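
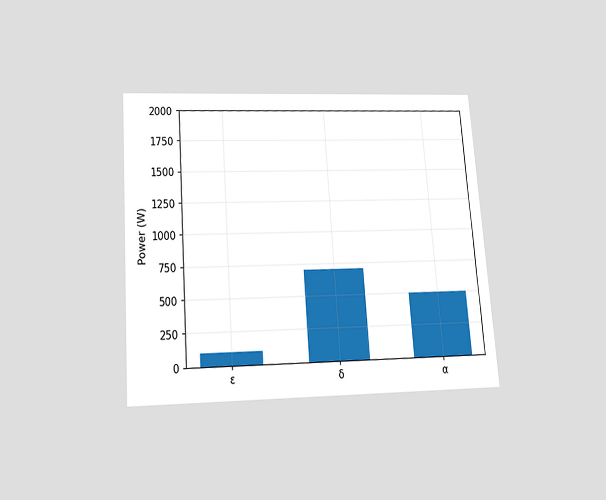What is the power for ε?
100W

The chart is tilted about 4° counter-clockwise and viewed slightly from below. Reading along the chart's y-axis, the ε bar reaches 100W.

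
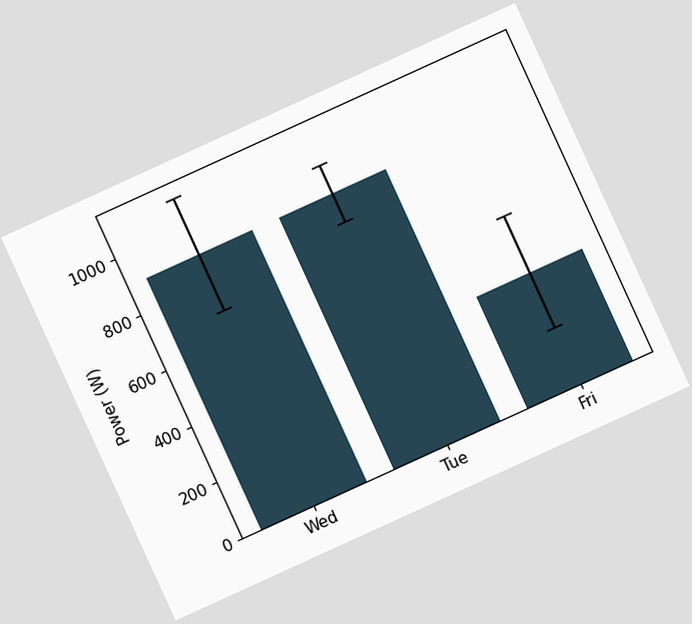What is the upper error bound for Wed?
The chart is tilted about 25° counter-clockwise. The Wed bar's upper whisker reaches 1100W.

1100W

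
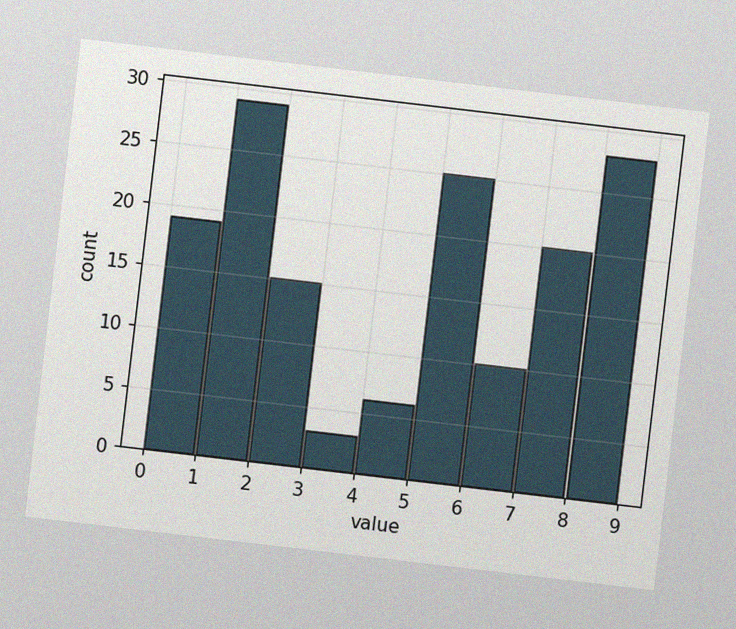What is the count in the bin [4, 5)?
The chart is tilted about 7° clockwise, with some photo noise. The [4, 5) bin has height 6.

6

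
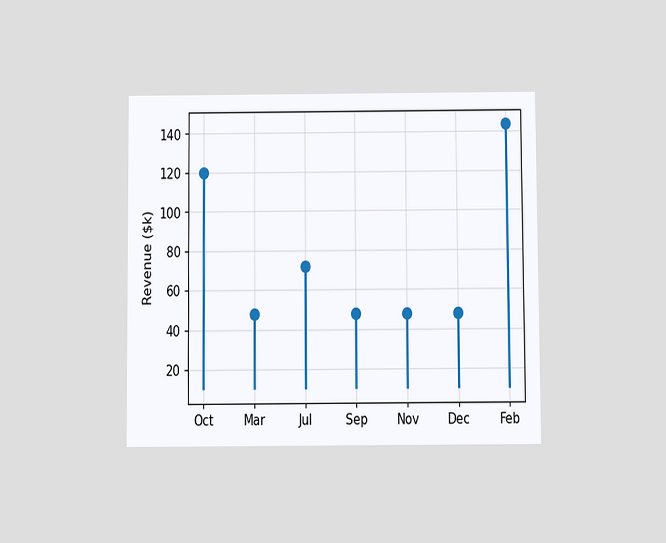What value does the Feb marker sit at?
The chart is viewed slightly from below. The Feb marker sits at $144k.

$144k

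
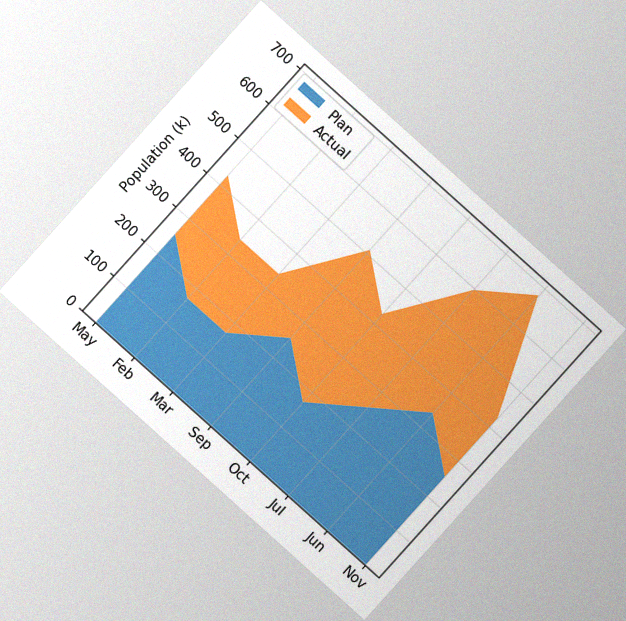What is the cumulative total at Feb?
340k

The chart is tilted about 42° clockwise, with some photo noise. The stacked total at Feb reaches 340k.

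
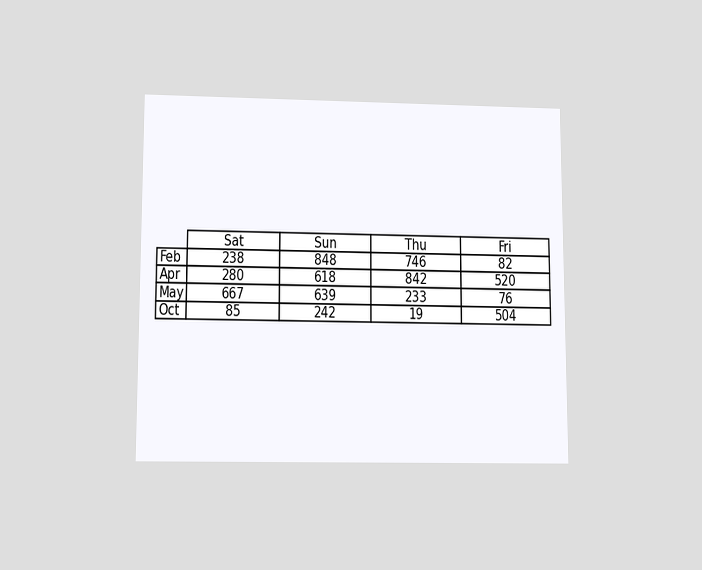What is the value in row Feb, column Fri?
82

The chart is viewed slightly from below. The (Feb, Fri) cell reads 82.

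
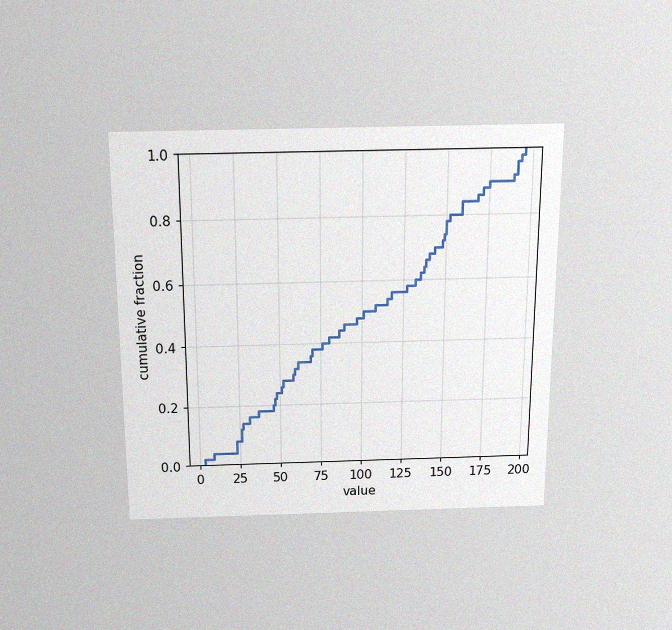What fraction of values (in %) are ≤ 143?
The chart is viewed slightly from above, with some photo noise. At x=143 the ECDF step is at 70%.

70%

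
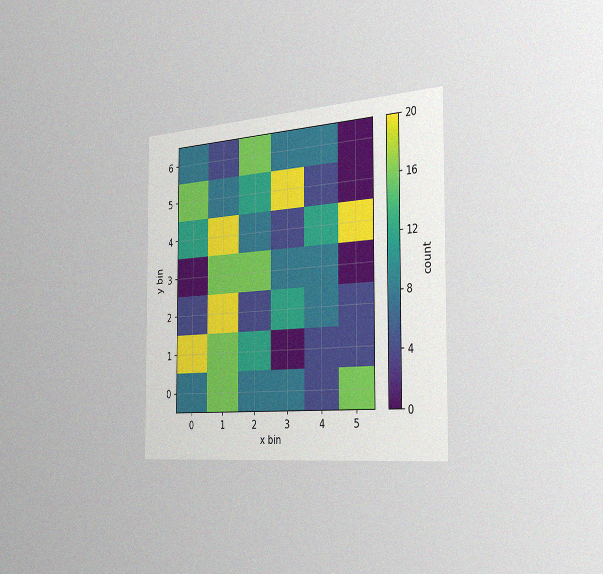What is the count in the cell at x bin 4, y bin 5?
The chart is viewed slightly from the right, with some photo noise. Matching the cell (4, 5) against the colorbar gives 4.

4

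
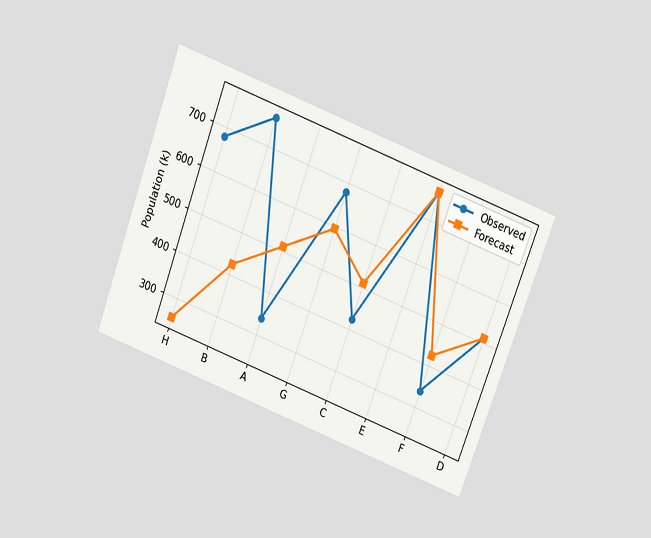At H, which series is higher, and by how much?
Observed, by 425k

The chart is tilted about 21° clockwise and viewed at a slight angle. At H, Observed sits above the other line by 425k.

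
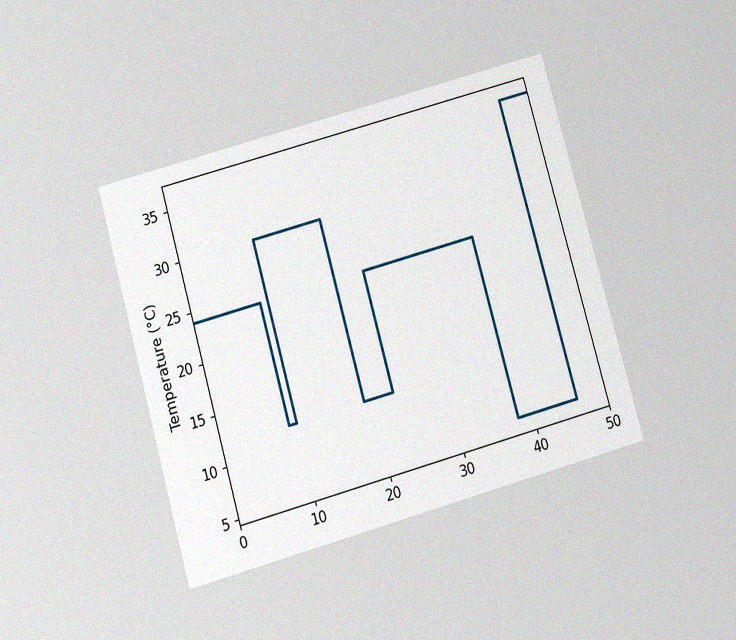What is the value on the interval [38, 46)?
6°C

The chart is tilted about 16° counter-clockwise and viewed slightly from below, with some photo noise. On [38, 46) the step sits at 6°C.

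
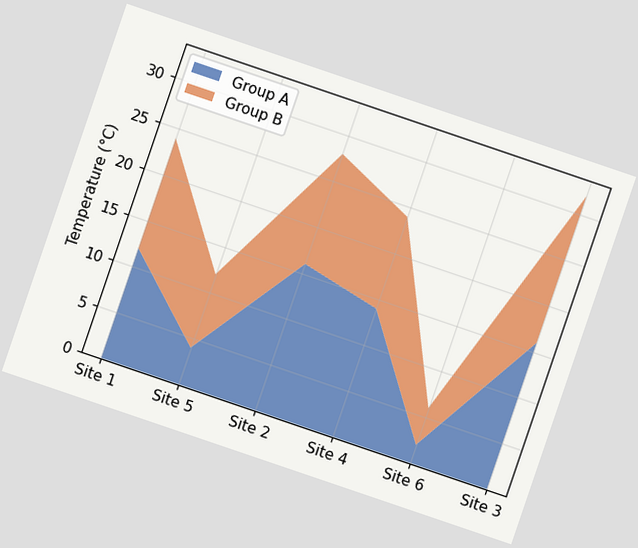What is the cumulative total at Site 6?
6°C

The chart is tilted about 19° clockwise. The stacked total at Site 6 reaches 6°C.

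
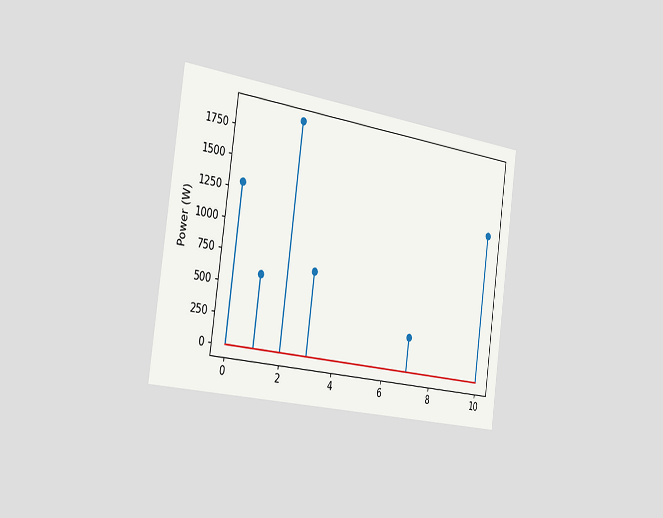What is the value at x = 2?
The chart is tilted about 8° clockwise and viewed slightly from the left. The stem at x=2 reaches 1900W.

1900W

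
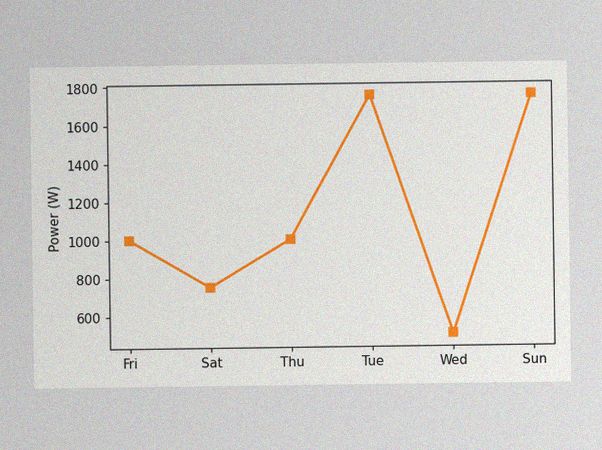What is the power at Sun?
The image has some photo noise and uneven lighting. At Sun, the line is at 1750W.

1750W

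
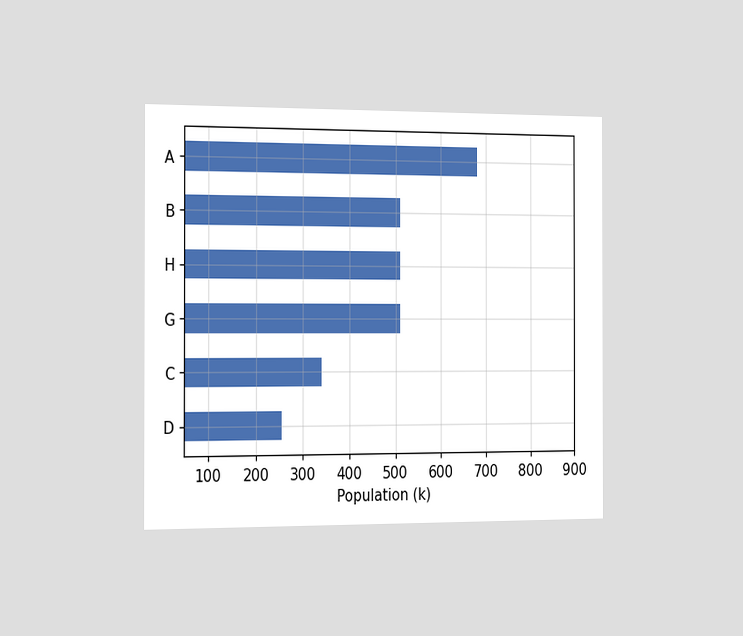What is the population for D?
255k

The chart is viewed slightly from the left. Reading along the chart's x-axis, the D bar reaches 255k.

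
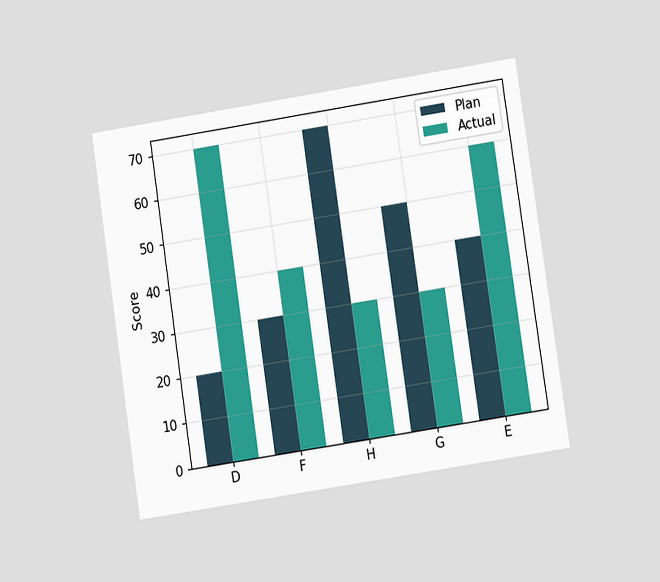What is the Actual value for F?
40

The chart is tilted about 9° counter-clockwise and viewed at a slight angle. The Actual bar at F reaches 40 on the y-axis.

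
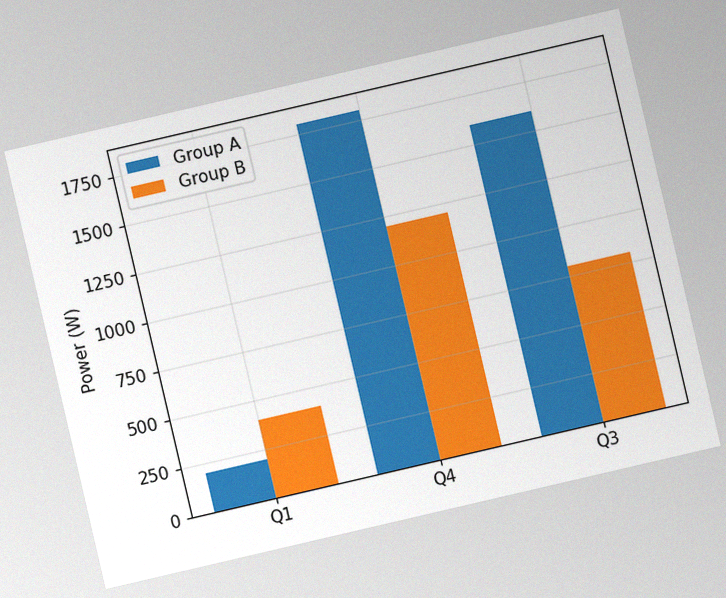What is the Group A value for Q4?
1800W

The chart is tilted about 13° counter-clockwise, with some photo noise. The Group A bar at Q4 reaches 1800W on the y-axis.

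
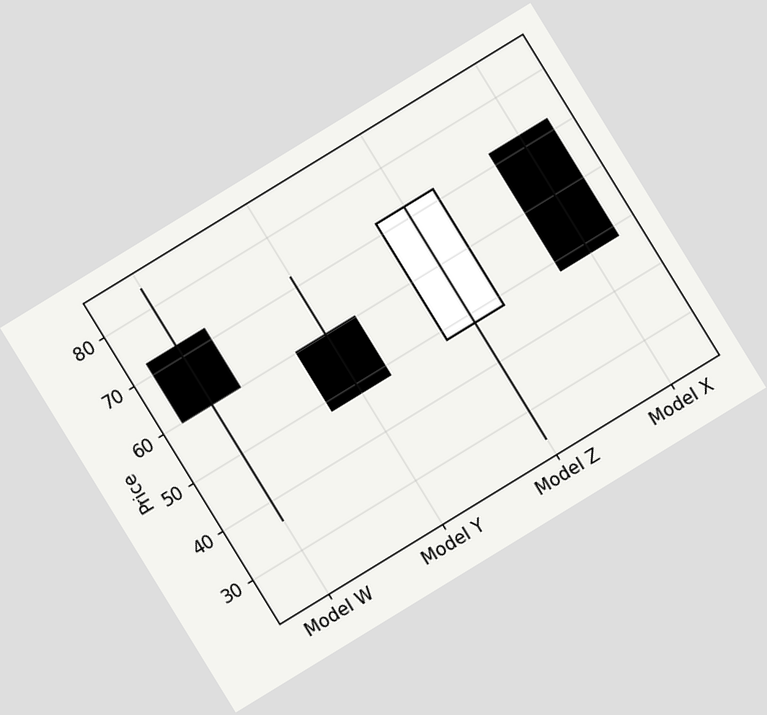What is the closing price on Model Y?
48

The chart is tilted about 32° counter-clockwise. The Model Y candle closes at 48.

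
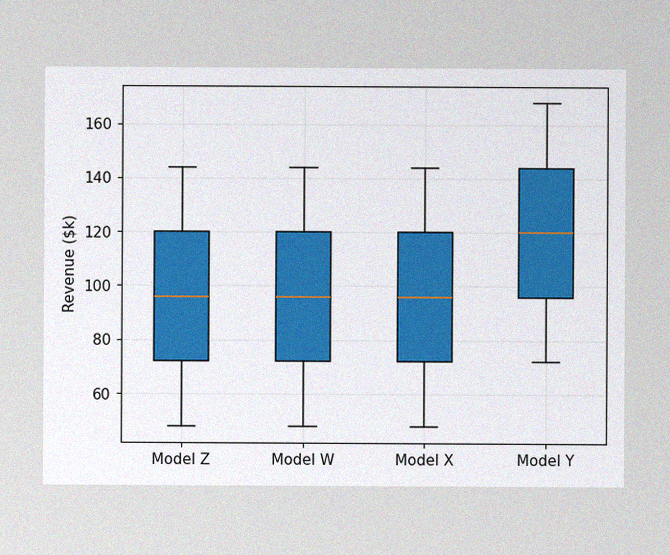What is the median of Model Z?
The image has some photo noise and uneven lighting. The median line in the Model Z box sits at $96k.

$96k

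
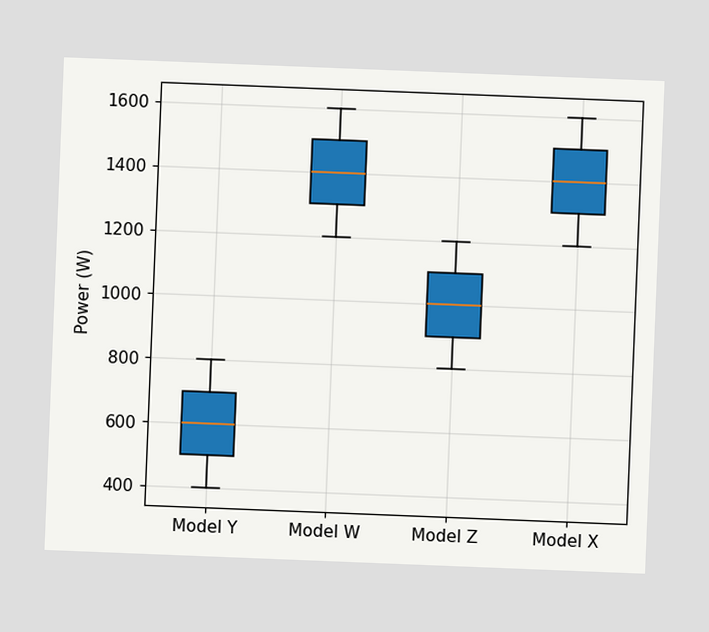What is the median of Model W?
The chart is tilted about 2° clockwise. The median line in the Model W box sits at 1400W.

1400W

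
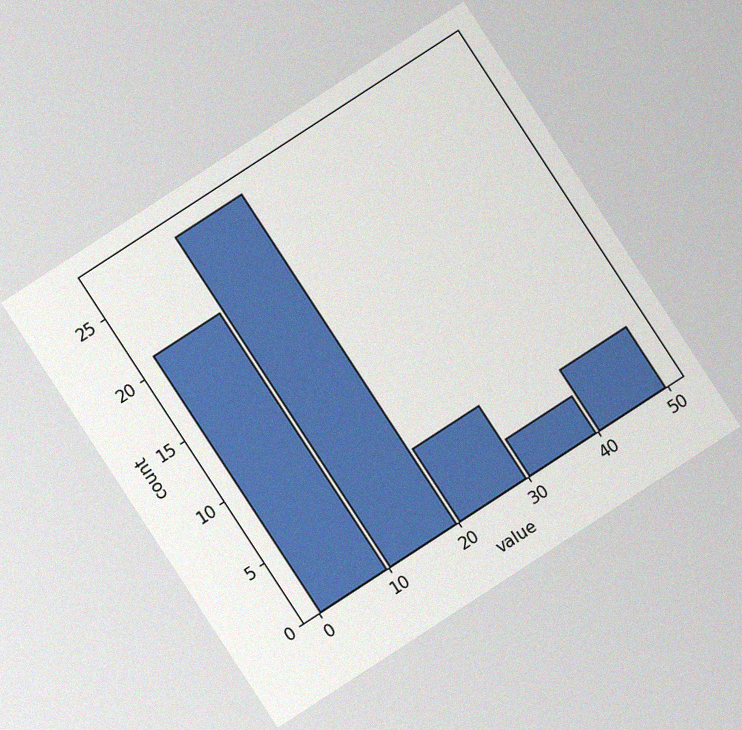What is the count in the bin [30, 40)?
3

The chart is tilted about 33° counter-clockwise, with some photo noise. The [30, 40) bin has height 3.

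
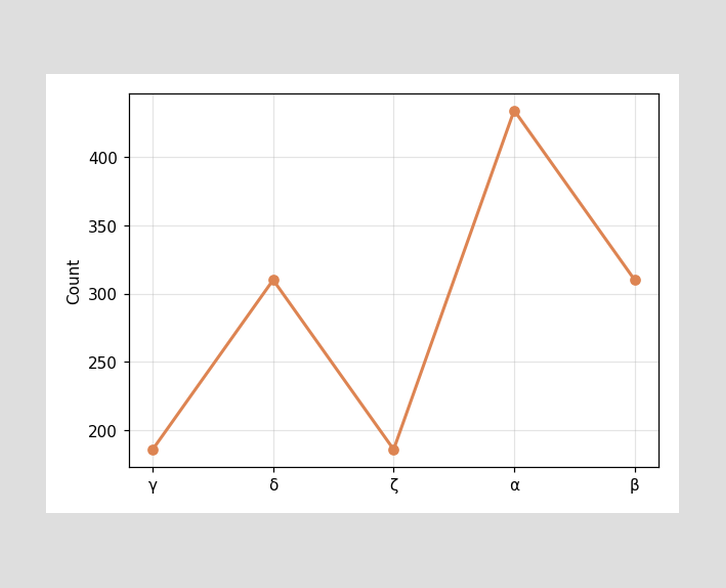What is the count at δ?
310

At δ, the line is at 310.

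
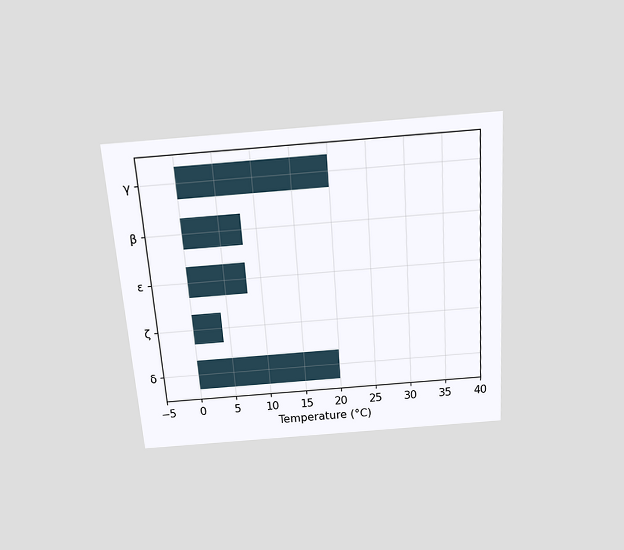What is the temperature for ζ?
The chart is tilted about 4° counter-clockwise and viewed slightly from above. Reading along the chart's x-axis, the ζ bar reaches 4°C.

4°C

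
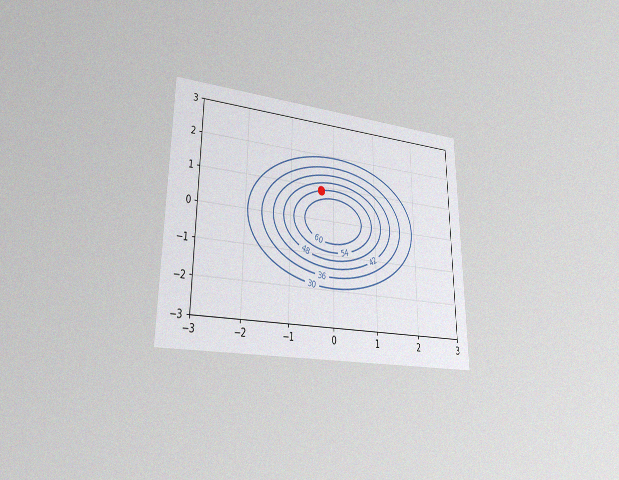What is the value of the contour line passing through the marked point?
The chart is viewed at a slight angle, with some photo noise. The marked point sits on the contour labelled 54.

54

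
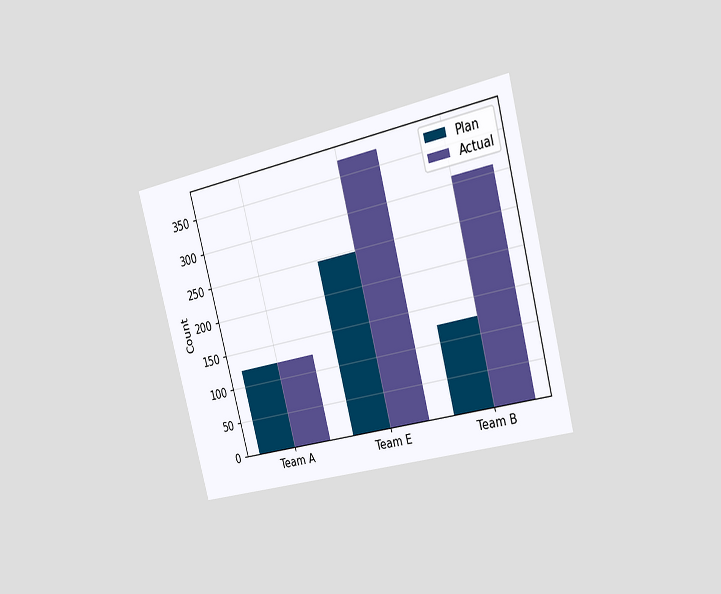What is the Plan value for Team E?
The chart is tilted about 15° counter-clockwise and viewed slightly from the right. The Plan bar at Team E reaches 248 on the y-axis.

248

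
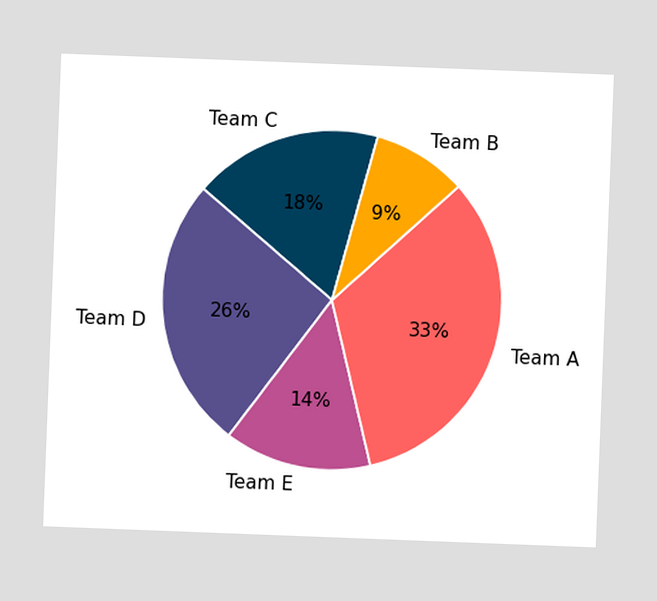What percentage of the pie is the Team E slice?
The chart is tilted about 2° clockwise. The Team E slice takes up 14% of the pie.

14%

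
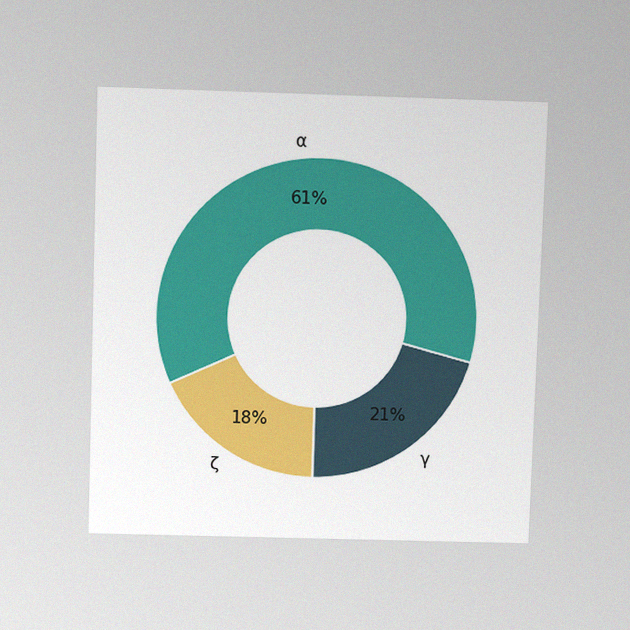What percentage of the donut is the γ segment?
The chart is viewed slightly from above, with some photo noise. The γ segment takes up 21% of the ring.

21%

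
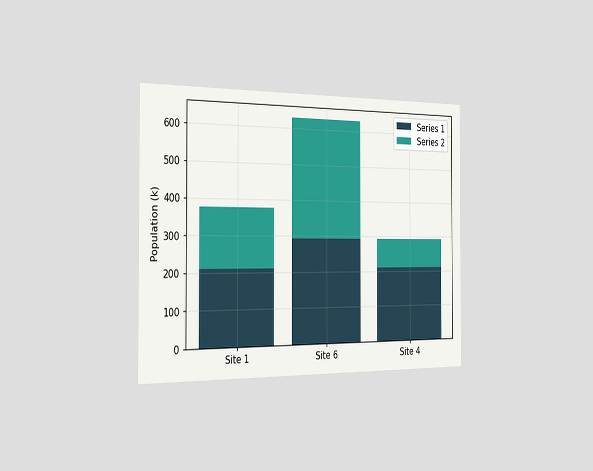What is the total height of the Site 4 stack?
294k

The chart is viewed slightly from the left. The Site 4 stack's top reaches 294k on the y-axis.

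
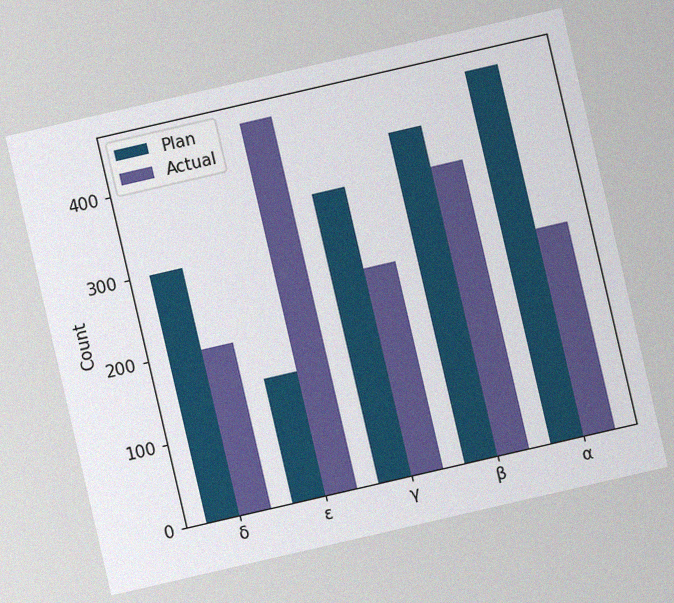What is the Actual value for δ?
The chart is tilted about 13° counter-clockwise, with some photo noise. The Actual bar at δ reaches 200 on the y-axis.

200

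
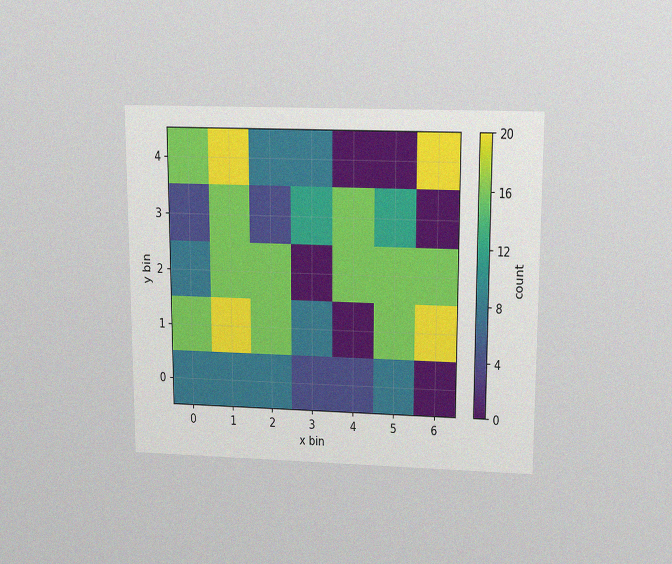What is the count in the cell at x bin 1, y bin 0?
8

The chart is viewed slightly from above, with some photo noise. Matching the cell (1, 0) against the colorbar gives 8.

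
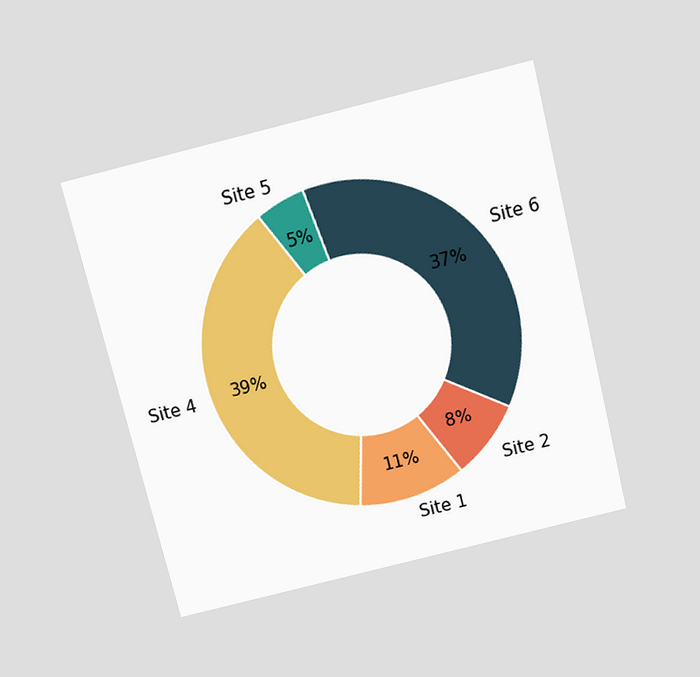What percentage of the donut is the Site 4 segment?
39%

The chart is tilted about 14° counter-clockwise and viewed slightly from above. The Site 4 segment takes up 39% of the ring.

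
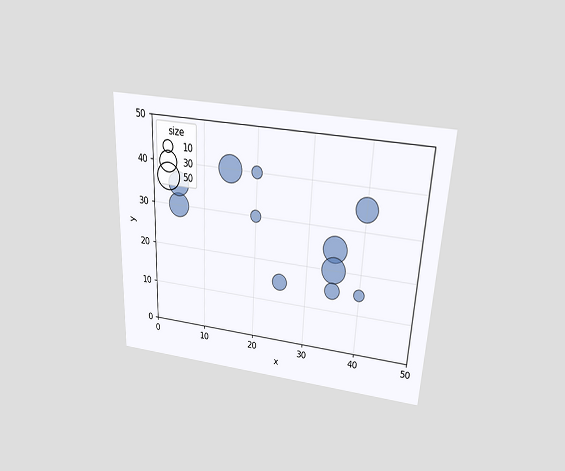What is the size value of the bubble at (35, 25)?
The chart is tilted about 3° clockwise and viewed slightly from above. Matching the bubble at (35, 25) against the size legend gives 50.

50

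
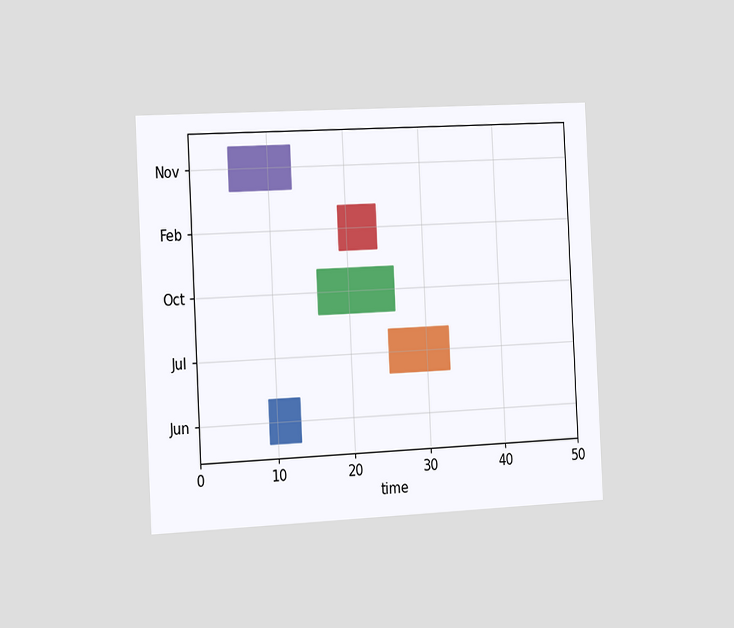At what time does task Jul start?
The chart is tilted about 3° counter-clockwise and viewed slightly from the left. The Jul bar begins at t=25.

25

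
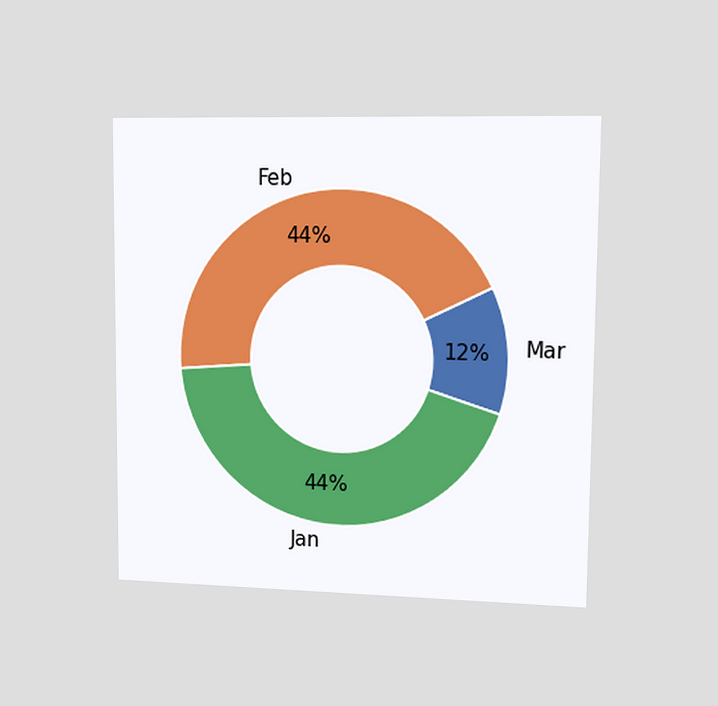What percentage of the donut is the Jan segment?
44%

The chart is viewed slightly from the right. The Jan segment takes up 44% of the ring.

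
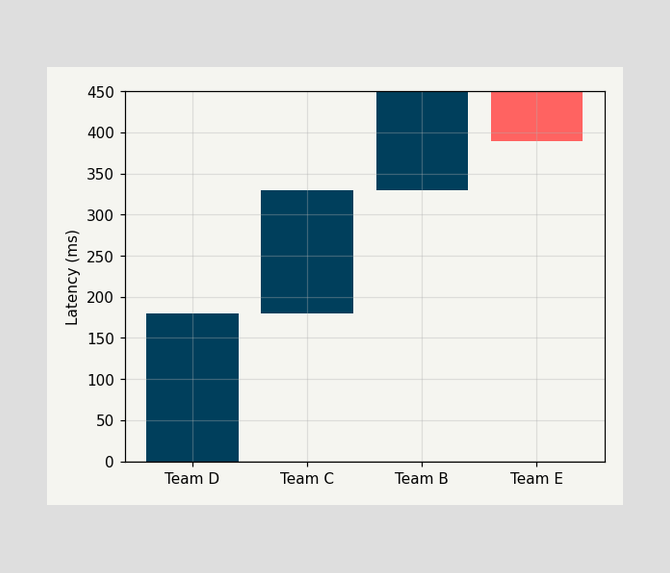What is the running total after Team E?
After Team E the running total reaches 390ms.

390ms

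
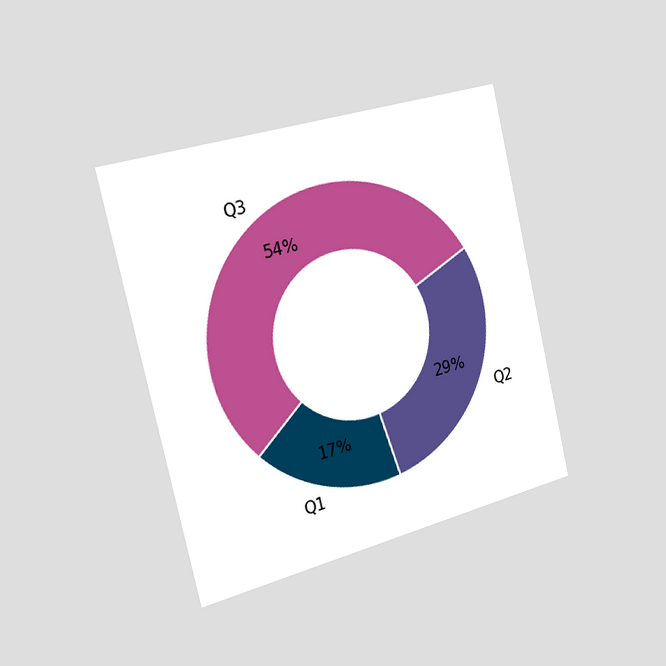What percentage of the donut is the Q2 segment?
29%

The chart is tilted about 13° counter-clockwise and viewed slightly from the left. The Q2 segment takes up 29% of the ring.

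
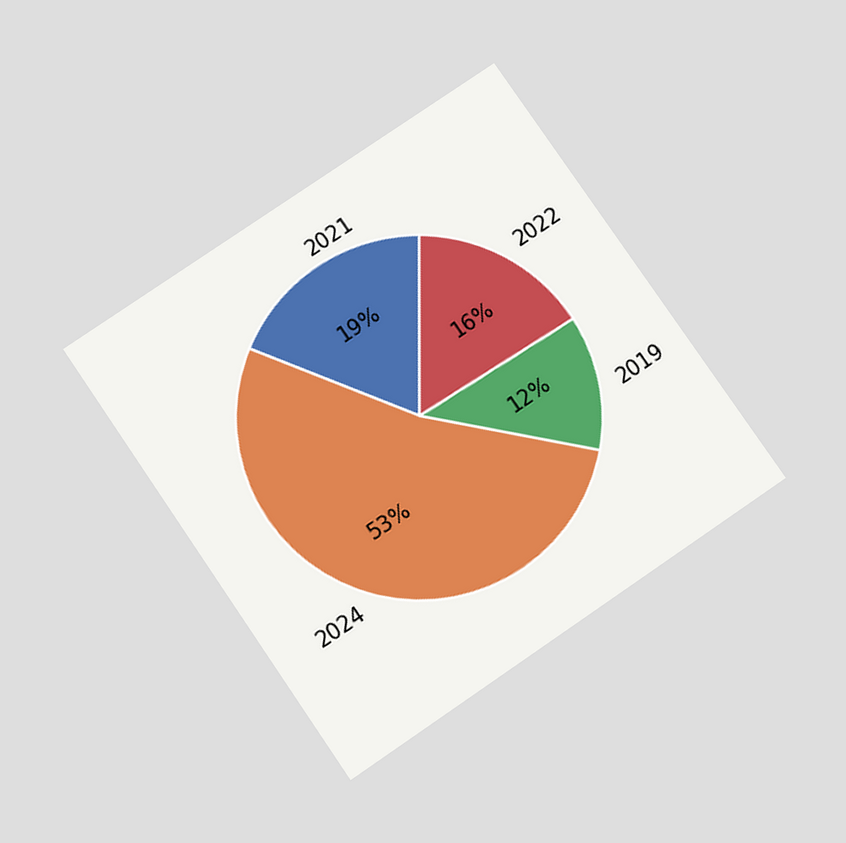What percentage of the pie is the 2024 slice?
The chart is tilted about 34° counter-clockwise and viewed slightly from below. The 2024 slice takes up 53% of the pie.

53%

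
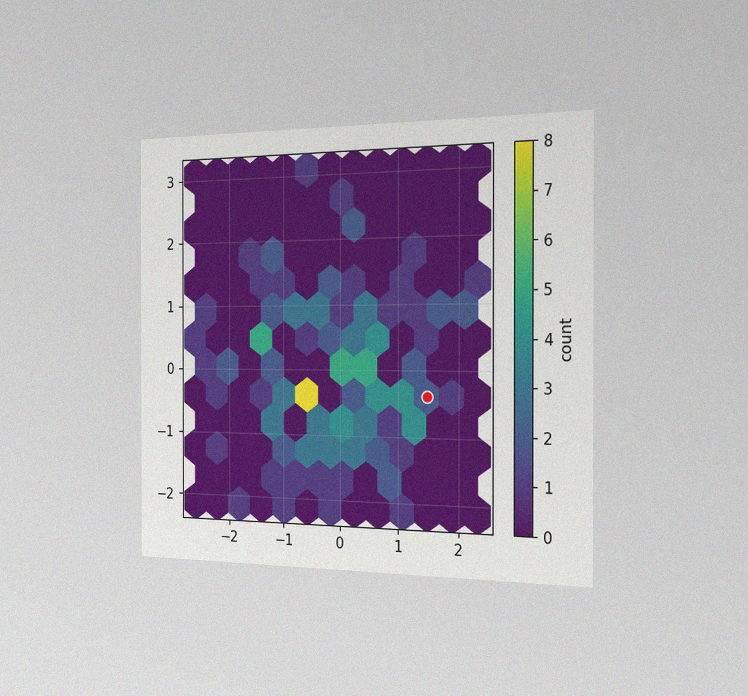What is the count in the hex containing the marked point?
2

The chart is viewed slightly from the right, with some photo noise. The marked hex reads 2 on the colorbar.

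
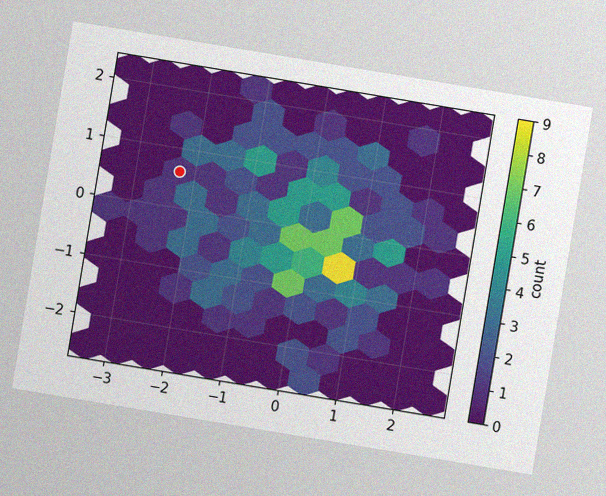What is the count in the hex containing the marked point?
The chart is tilted about 9° clockwise, with some photo noise. The marked hex reads 1 on the colorbar.

1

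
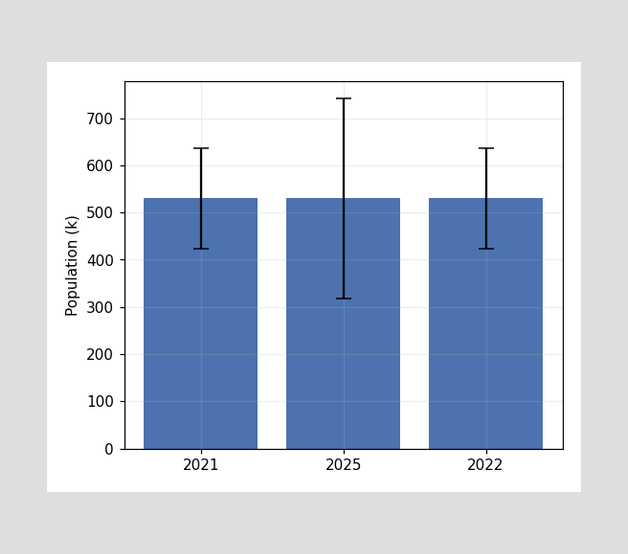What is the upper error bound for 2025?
The 2025 bar's upper whisker reaches 742k.

742k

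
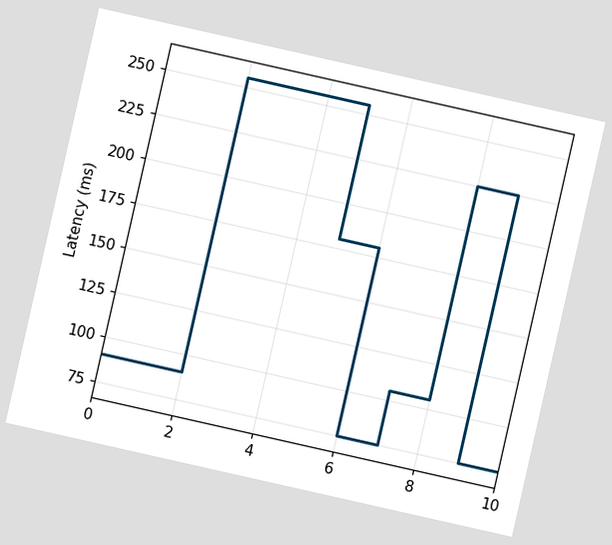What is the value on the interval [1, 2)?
The chart is tilted about 13° clockwise. On [1, 2) the step sits at 90ms.

90ms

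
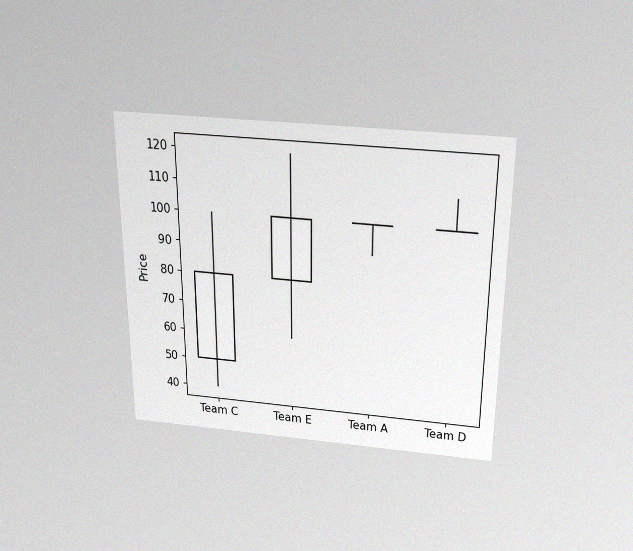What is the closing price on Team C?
80

The chart is viewed slightly from above, with some photo noise. The Team C candle closes at 80.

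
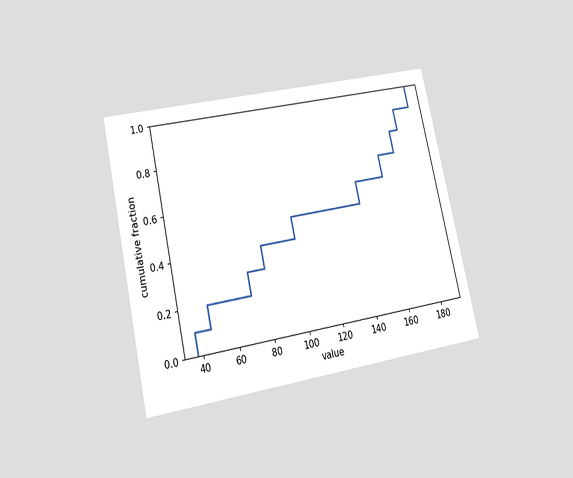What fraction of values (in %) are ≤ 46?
The chart is tilted about 12° counter-clockwise and viewed at a slight angle. At x=46 the ECDF step is at 20%.

20%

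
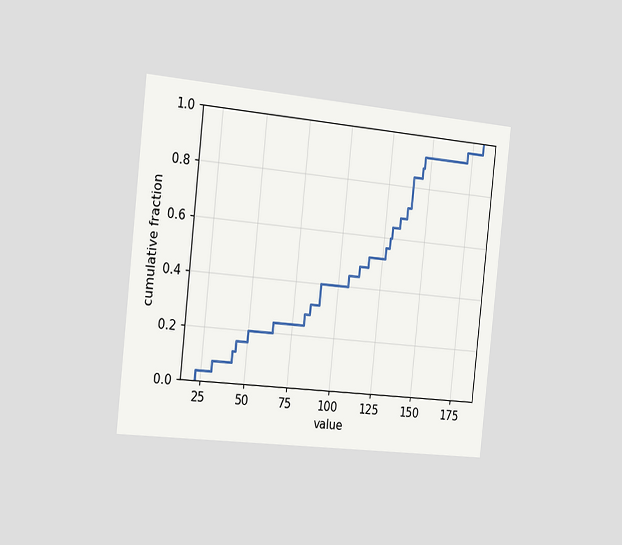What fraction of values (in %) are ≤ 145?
88%

The chart is tilted about 6° clockwise and viewed slightly from the left. At x=145 the ECDF step is at 88%.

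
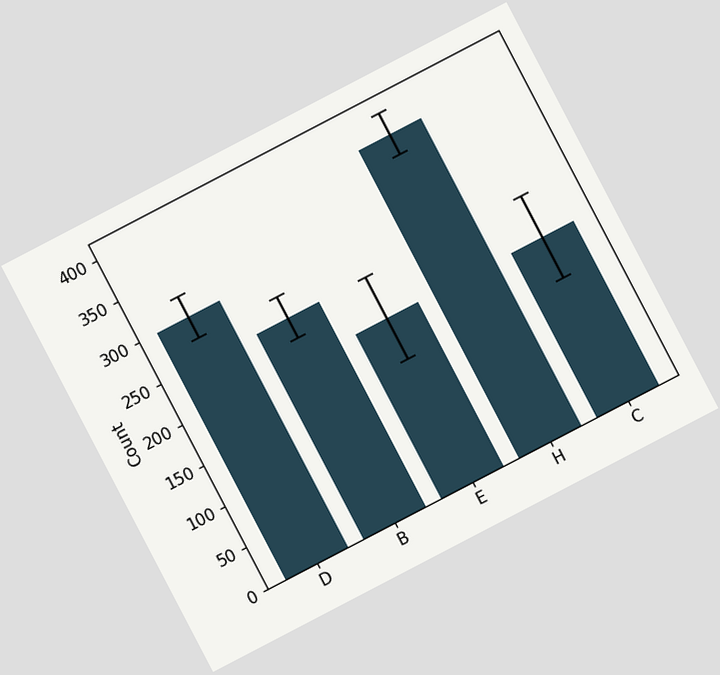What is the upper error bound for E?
The chart is tilted about 28° counter-clockwise. The E bar's upper whisker reaches 250.

250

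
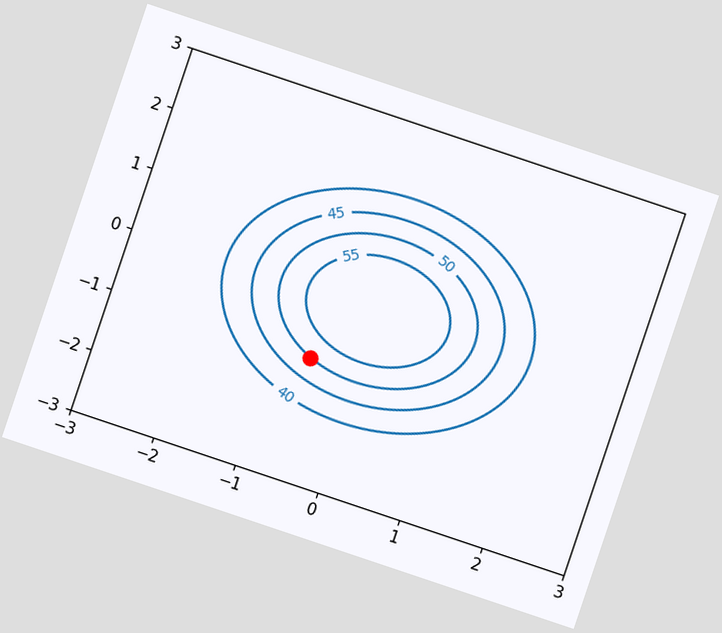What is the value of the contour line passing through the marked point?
The chart is tilted about 19° clockwise. The marked point sits on the contour labelled 50.

50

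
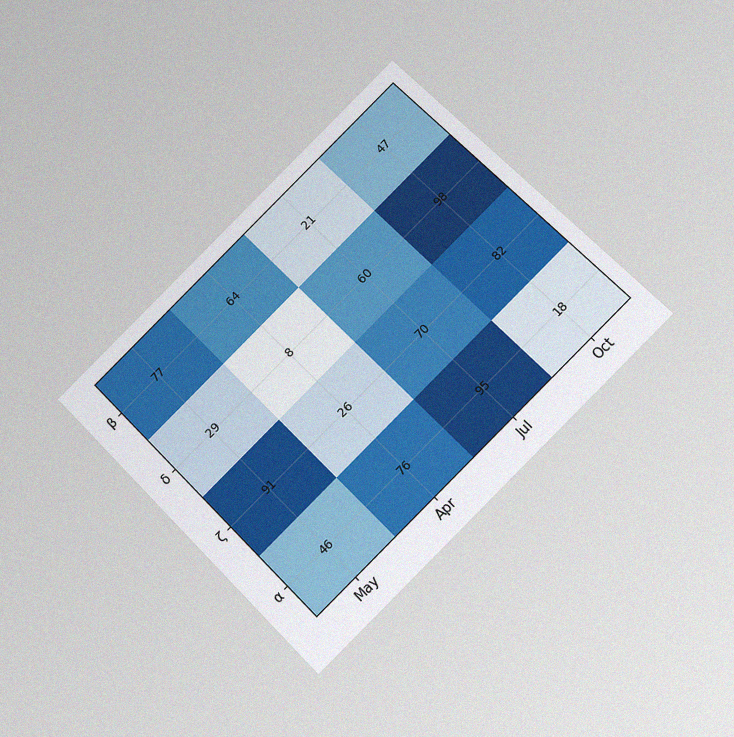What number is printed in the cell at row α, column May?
The chart is tilted about 45° counter-clockwise and viewed at a slight angle, with some photo noise. The (α, May) cell reads 46.

46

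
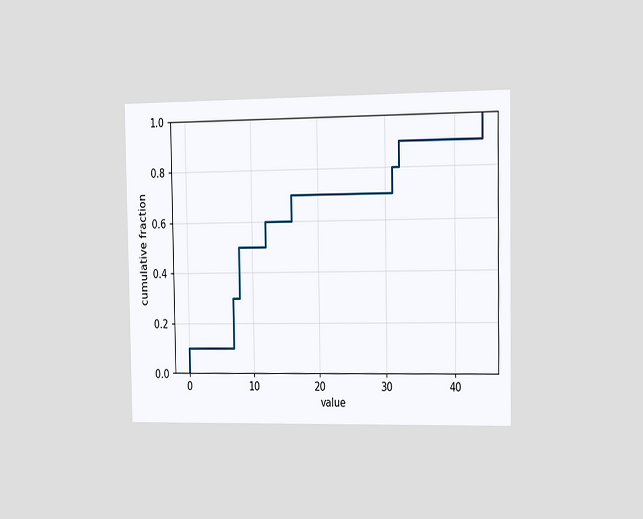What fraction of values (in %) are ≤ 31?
80%

The chart is viewed slightly from the right. At x=31 the ECDF step is at 80%.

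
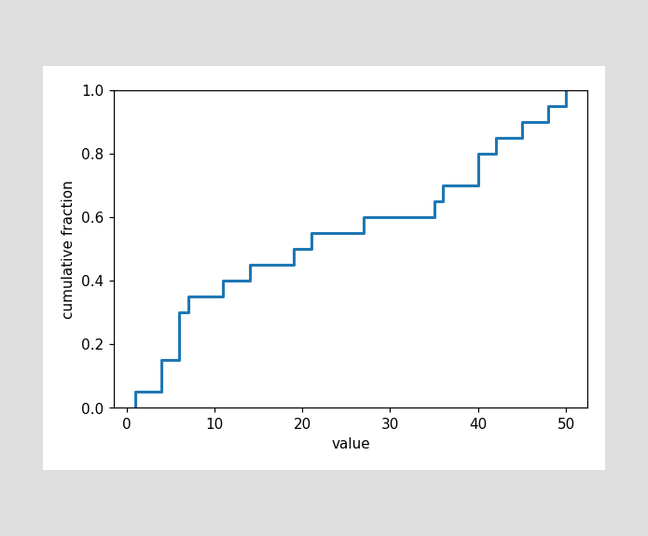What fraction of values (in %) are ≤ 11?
40%

At x=11 the ECDF step is at 40%.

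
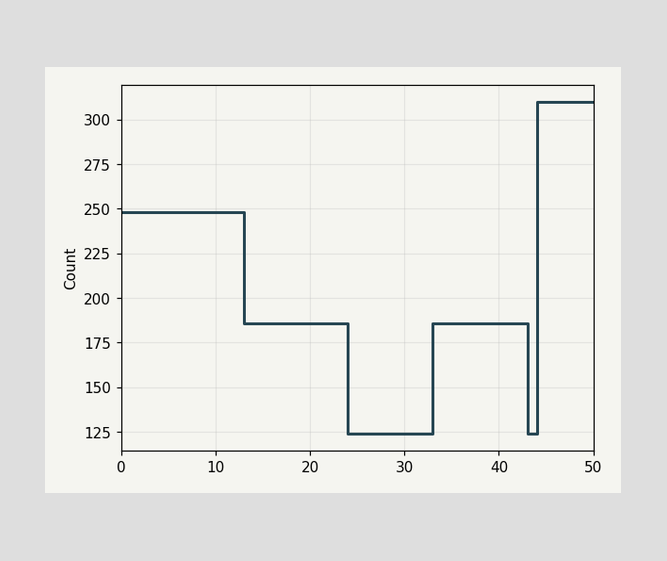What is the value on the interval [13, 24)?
On [13, 24) the step sits at 186.

186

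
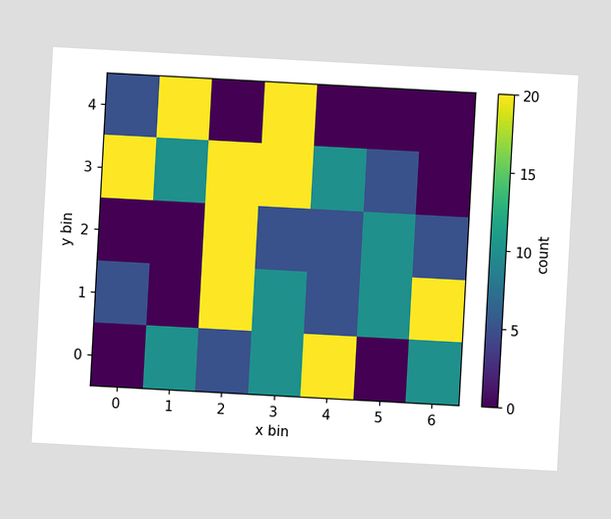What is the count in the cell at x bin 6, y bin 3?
The chart is tilted about 3° clockwise. Matching the cell (6, 3) against the colorbar gives 0.

0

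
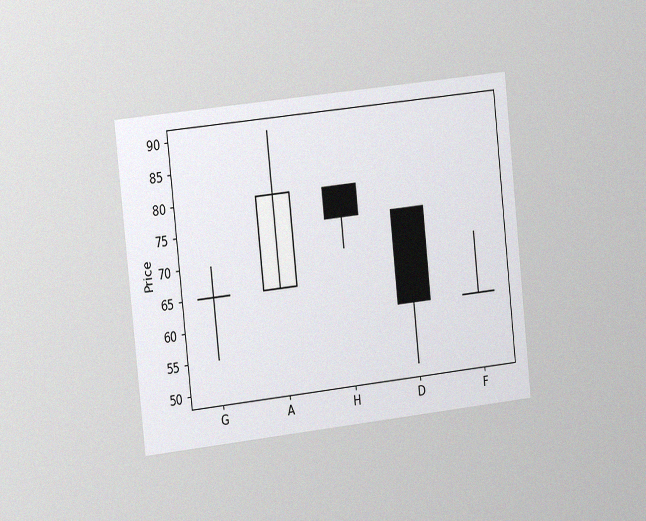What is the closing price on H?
The chart is tilted about 6° counter-clockwise and viewed slightly from the left, with some photo noise. The H candle closes at 75.

75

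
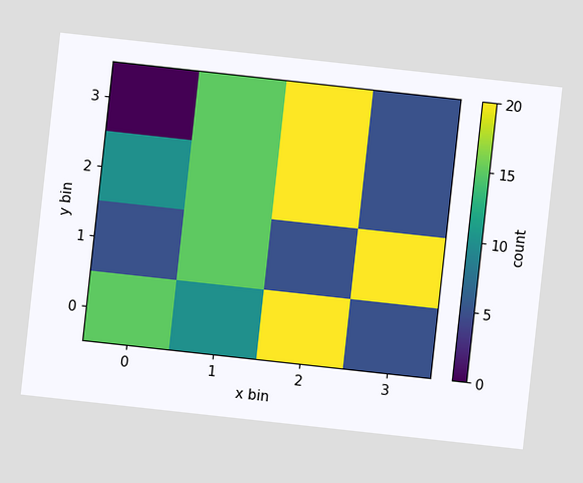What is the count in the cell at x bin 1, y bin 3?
The chart is tilted about 6° clockwise. Matching the cell (1, 3) against the colorbar gives 15.

15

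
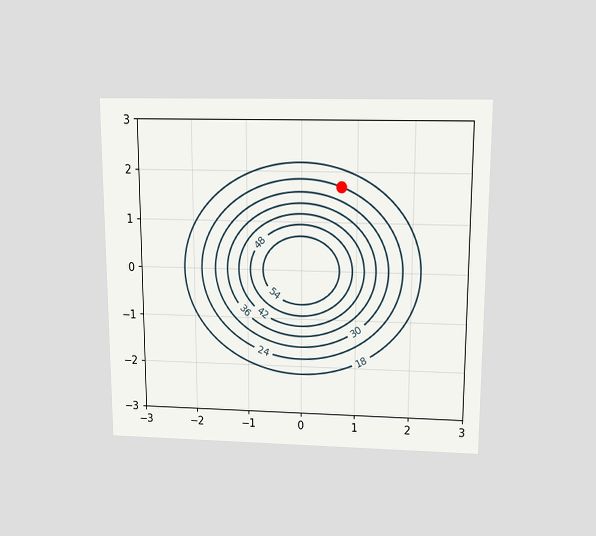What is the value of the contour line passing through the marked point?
24

The chart is viewed slightly from above. The marked point sits on the contour labelled 24.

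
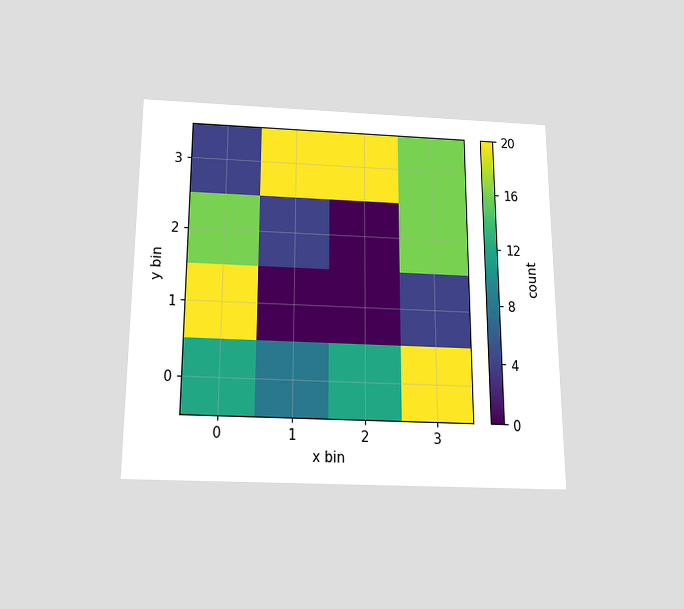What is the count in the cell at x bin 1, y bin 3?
20

The chart is viewed slightly from below. Matching the cell (1, 3) against the colorbar gives 20.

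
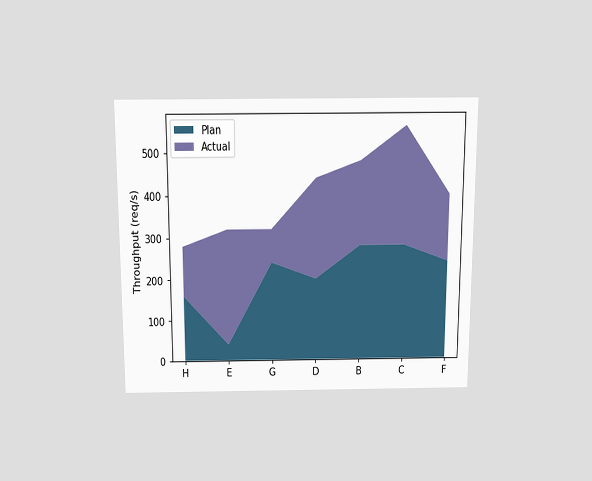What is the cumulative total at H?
The chart is viewed slightly from above. The stacked total at H reaches 280req/s.

280req/s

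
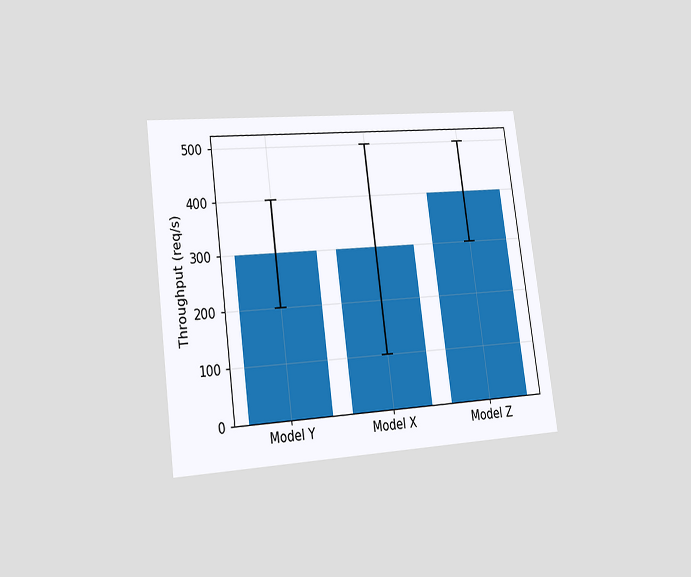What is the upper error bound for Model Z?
500req/s

The chart is tilted about 8° counter-clockwise and viewed slightly from the left. The Model Z bar's upper whisker reaches 500req/s.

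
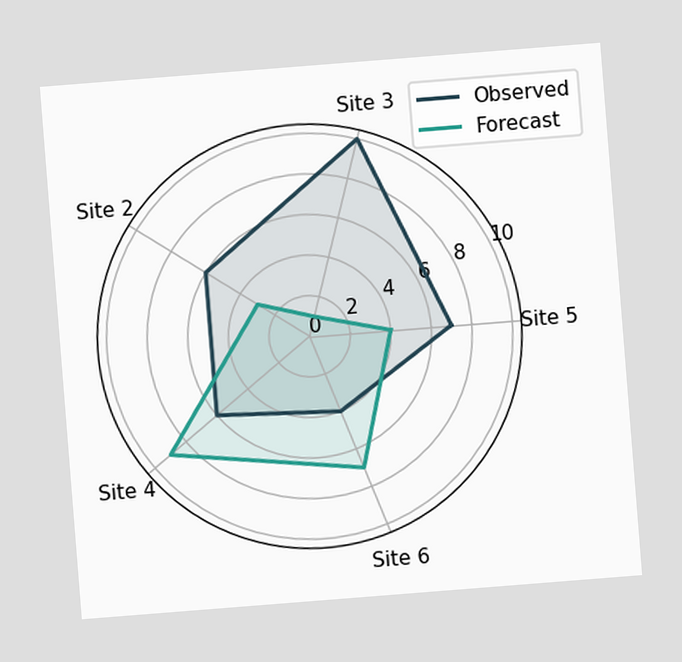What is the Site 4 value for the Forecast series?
9

The chart is tilted about 5° counter-clockwise. On the Site 4 axis, Forecast reaches 9.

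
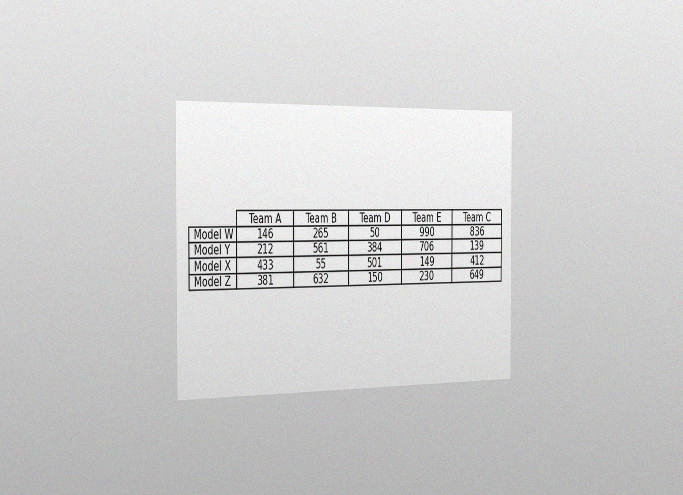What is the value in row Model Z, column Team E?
230

The chart is viewed slightly from the left, with some photo noise. The (Model Z, Team E) cell reads 230.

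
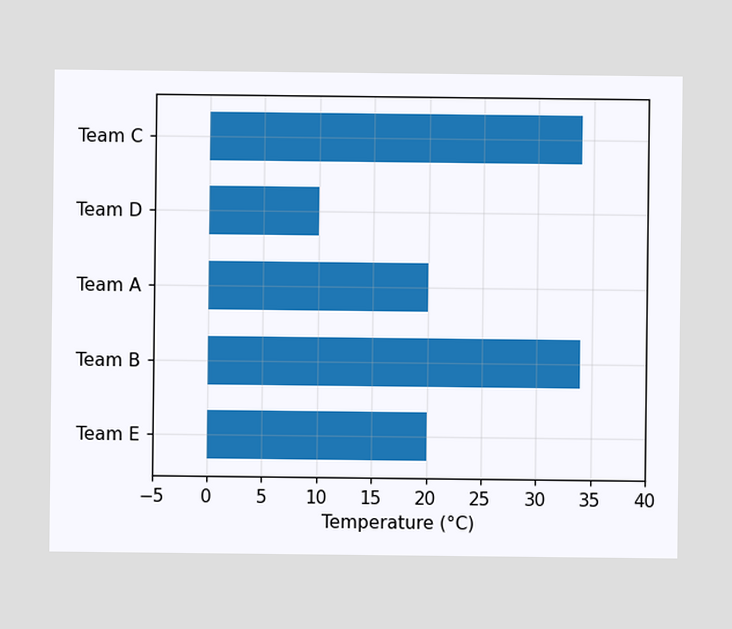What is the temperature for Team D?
10°C

Reading along the chart's x-axis, the Team D bar reaches 10°C.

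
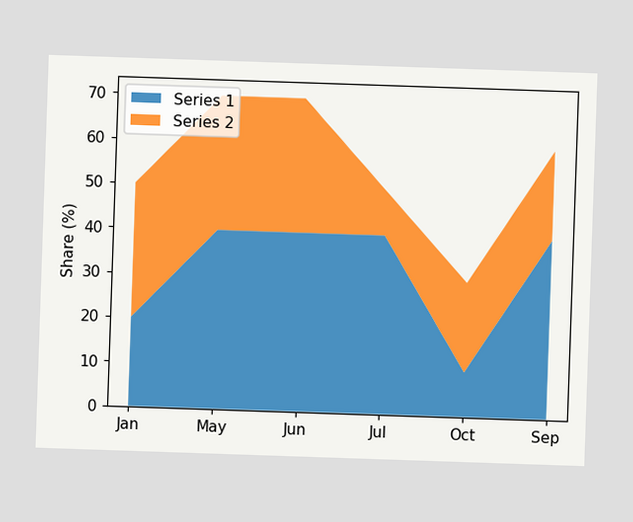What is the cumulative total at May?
The stacked total at May reaches 70%.

70%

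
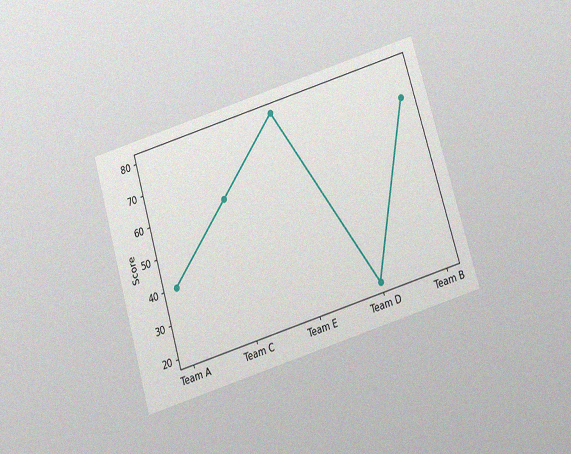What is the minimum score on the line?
20

The chart is tilted about 17° counter-clockwise and viewed slightly from below, with some photo noise. The lowest point is at Team D, and reading across to the y-axis gives 20.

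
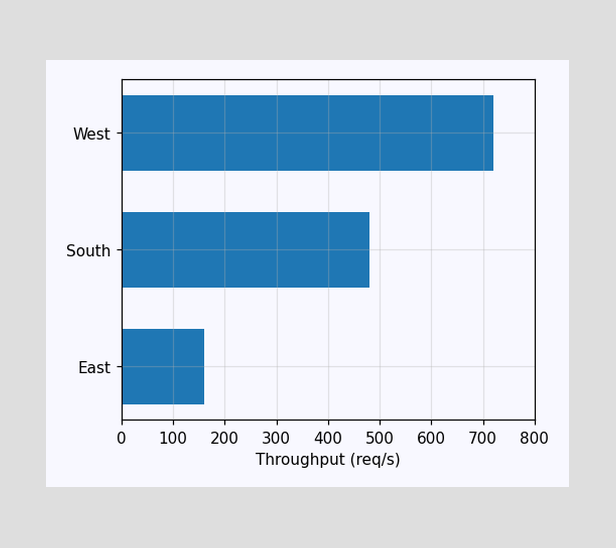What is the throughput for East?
160req/s

Reading along the chart's x-axis, the East bar reaches 160req/s.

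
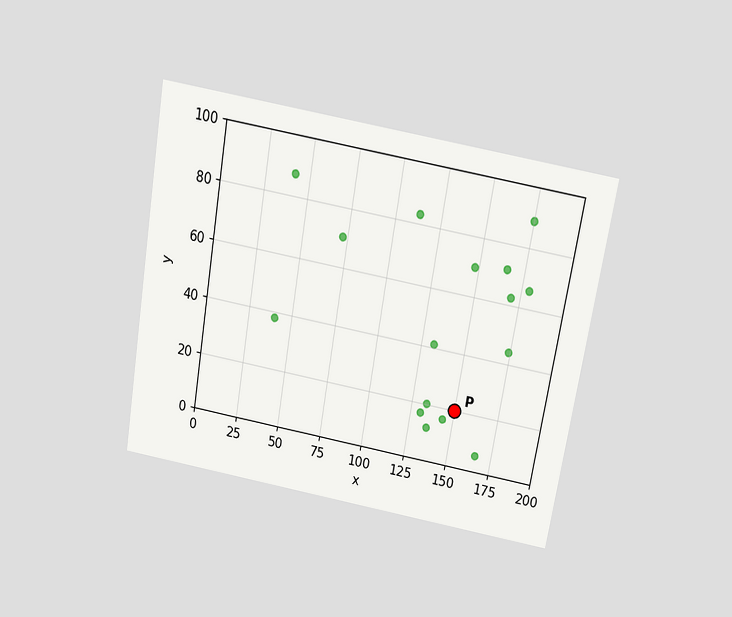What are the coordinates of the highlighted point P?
(150, 20)

The chart is tilted about 10° clockwise and viewed slightly from above. Following the gridlines from P to each axis, P sits at (150, 20).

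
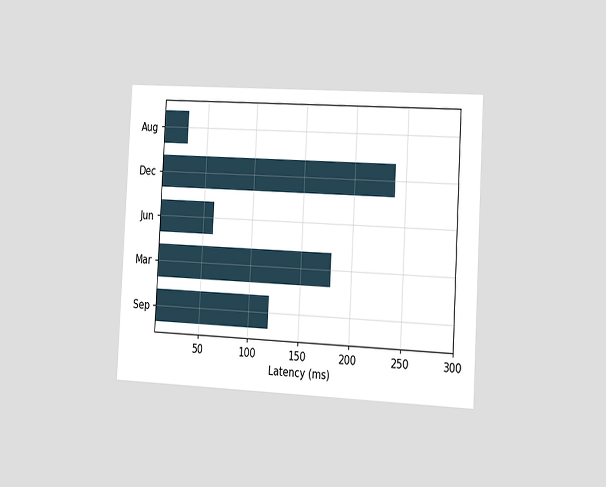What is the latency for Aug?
The chart is tilted about 3° clockwise and viewed slightly from the right. Reading along the chart's x-axis, the Aug bar reaches 30ms.

30ms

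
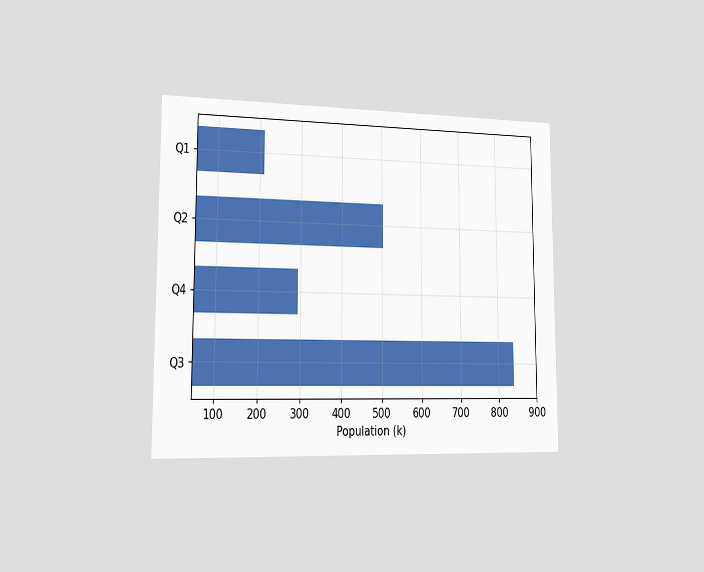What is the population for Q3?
The chart is viewed slightly from the left. Reading along the chart's x-axis, the Q3 bar reaches 840k.

840k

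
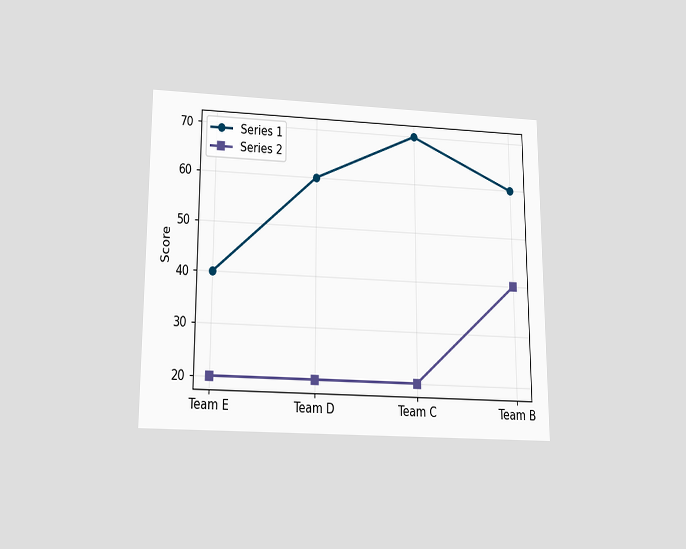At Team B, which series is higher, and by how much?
Series 1, by 20

The chart is viewed slightly from below. At Team B, Series 1 sits above the other line by 20.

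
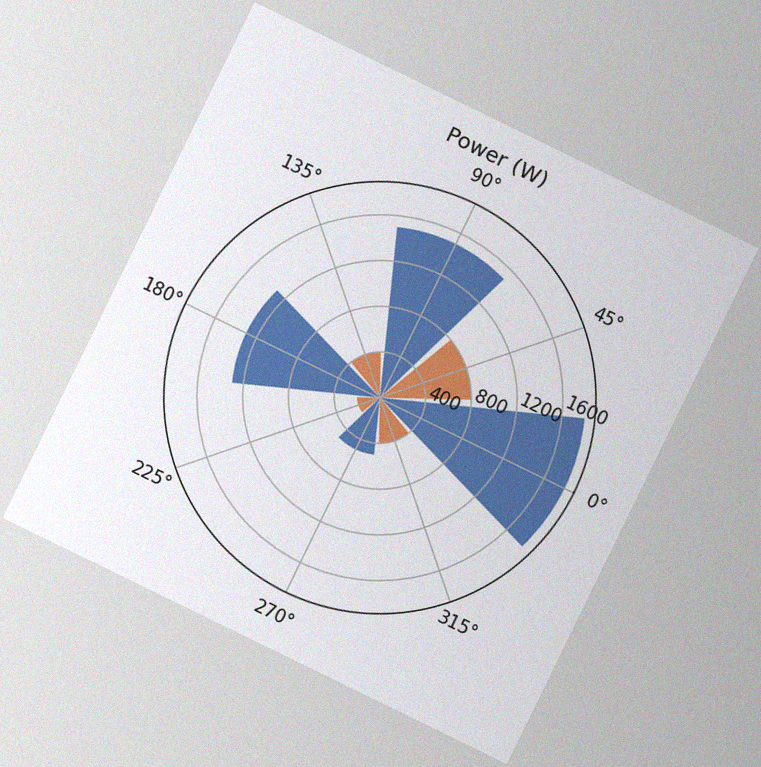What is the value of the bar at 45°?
800W

The chart is tilted about 26° clockwise, with some photo noise. The bar at 45° reaches 800W on the radial axis.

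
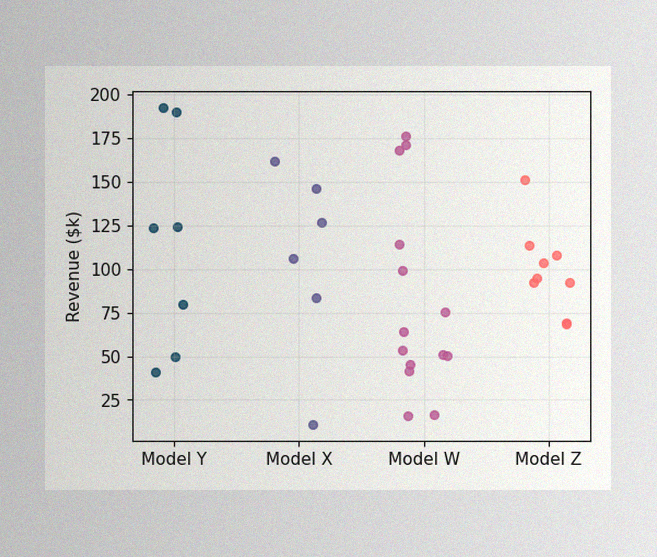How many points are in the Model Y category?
The image has some photo noise and uneven lighting. Counting the markers in the Model Y column gives 7.

7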